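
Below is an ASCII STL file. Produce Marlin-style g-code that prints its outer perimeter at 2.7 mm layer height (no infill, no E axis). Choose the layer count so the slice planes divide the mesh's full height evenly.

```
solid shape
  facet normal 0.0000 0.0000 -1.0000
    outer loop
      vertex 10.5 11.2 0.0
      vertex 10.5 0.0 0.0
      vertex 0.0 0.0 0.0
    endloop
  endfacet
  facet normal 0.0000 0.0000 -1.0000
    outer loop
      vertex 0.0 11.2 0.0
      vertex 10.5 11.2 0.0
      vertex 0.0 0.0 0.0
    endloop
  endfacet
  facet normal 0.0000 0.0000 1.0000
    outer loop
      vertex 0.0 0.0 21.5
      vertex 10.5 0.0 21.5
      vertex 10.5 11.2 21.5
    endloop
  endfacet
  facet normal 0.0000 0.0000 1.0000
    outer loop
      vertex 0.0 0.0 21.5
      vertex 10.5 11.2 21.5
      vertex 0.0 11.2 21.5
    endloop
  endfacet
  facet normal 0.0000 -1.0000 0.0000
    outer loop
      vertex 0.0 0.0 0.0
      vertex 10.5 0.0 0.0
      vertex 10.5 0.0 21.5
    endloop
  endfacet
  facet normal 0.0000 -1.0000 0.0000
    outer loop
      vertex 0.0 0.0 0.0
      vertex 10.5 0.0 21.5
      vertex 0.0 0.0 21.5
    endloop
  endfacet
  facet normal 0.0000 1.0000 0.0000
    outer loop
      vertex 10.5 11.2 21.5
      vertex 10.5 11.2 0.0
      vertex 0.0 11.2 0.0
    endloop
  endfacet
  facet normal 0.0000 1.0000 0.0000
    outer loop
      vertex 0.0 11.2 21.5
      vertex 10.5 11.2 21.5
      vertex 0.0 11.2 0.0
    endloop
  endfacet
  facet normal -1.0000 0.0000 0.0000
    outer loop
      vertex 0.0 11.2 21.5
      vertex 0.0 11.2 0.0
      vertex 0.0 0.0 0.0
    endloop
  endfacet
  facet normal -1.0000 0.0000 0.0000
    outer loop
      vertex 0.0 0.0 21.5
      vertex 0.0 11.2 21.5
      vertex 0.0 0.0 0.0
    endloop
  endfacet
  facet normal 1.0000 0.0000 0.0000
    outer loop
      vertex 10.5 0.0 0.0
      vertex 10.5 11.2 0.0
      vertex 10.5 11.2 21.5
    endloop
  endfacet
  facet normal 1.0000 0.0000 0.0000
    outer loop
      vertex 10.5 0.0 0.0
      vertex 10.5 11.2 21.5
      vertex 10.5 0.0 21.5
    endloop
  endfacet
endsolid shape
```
; perimeter-only toolpath
G21 ; units = mm
G90 ; absolute positioning
G28 ; home
; layer 1
G0 Z2.7
G0 X0.0 Y0.0
G1 X10.5 Y0.0
G1 X10.5 Y11.2
G1 X0.0 Y11.2
G1 X0.0 Y0.0
; layer 2
G0 Z5.4
G0 X0.0 Y0.0
G1 X10.5 Y0.0
G1 X10.5 Y11.2
G1 X0.0 Y11.2
G1 X0.0 Y0.0
; layer 3
G0 Z8.1
G0 X0.0 Y0.0
G1 X10.5 Y0.0
G1 X10.5 Y11.2
G1 X0.0 Y11.2
G1 X0.0 Y0.0
; layer 4
G0 Z10.8
G0 X0.0 Y0.0
G1 X10.5 Y0.0
G1 X10.5 Y11.2
G1 X0.0 Y11.2
G1 X0.0 Y0.0
; layer 5
G0 Z13.4
G0 X0.0 Y0.0
G1 X10.5 Y0.0
G1 X10.5 Y11.2
G1 X0.0 Y11.2
G1 X0.0 Y0.0
; layer 6
G0 Z16.1
G0 X0.0 Y0.0
G1 X10.5 Y0.0
G1 X10.5 Y11.2
G1 X0.0 Y11.2
G1 X0.0 Y0.0
; layer 7
G0 Z18.8
G0 X0.0 Y0.0
G1 X10.5 Y0.0
G1 X10.5 Y11.2
G1 X0.0 Y11.2
G1 X0.0 Y0.0
; layer 8
G0 Z21.5
G0 X0.0 Y0.0
G1 X10.5 Y0.0
G1 X10.5 Y11.2
G1 X0.0 Y11.2
G1 X0.0 Y0.0
M2 ; end

The solid is a rectangular box, roughly 10.5 × 11.2 mm footprint and 21.5 mm tall. Slicing at Δz = 2.7 mm — 8 equal slices spanning the solid's height, so layer i sits at z = i·h/8 — gives 8 non-empty perimeters. Each is a 4-segment closed polygon; G0 lifts to the layer z and rapids to the start vertex, then G1 traces the edges.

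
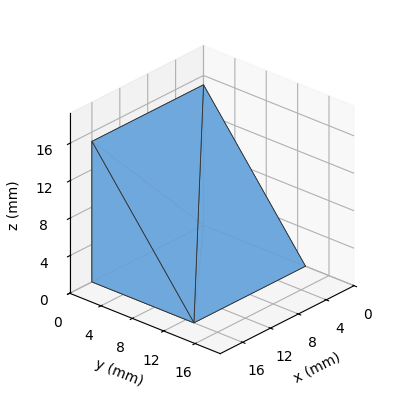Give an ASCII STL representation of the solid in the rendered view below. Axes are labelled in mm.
Reading the render: the shape is a wedge (ramp): 16 × 13 mm base, rising to 15 mm along the y=0 edge and sloping linearly to z=0 at y=13 (dimensions read to the nearest mm from the axis ticks). For the STL, each face is triangulated and given an outward normal.

solid part
  facet normal 0.0000 0.0000 -1.0000
    outer loop
      vertex 16.00 13.00 0.00
      vertex 16.00 0.00 0.00
      vertex 0.00 0.00 0.00
    endloop
  endfacet
  facet normal 0.0000 0.0000 -1.0000
    outer loop
      vertex 0.00 13.00 0.00
      vertex 16.00 13.00 0.00
      vertex 0.00 0.00 0.00
    endloop
  endfacet
  facet normal 0.0000 -1.0000 0.0000
    outer loop
      vertex 0.00 0.00 0.00
      vertex 16.00 0.00 0.00
      vertex 16.00 0.00 15.00
    endloop
  endfacet
  facet normal 0.0000 -1.0000 0.0000
    outer loop
      vertex 0.00 0.00 0.00
      vertex 16.00 0.00 15.00
      vertex 0.00 0.00 15.00
    endloop
  endfacet
  facet normal 0.0000 0.7557 0.6549
    outer loop
      vertex 0.00 0.00 15.00
      vertex 16.00 0.00 15.00
      vertex 16.00 13.00 0.00
    endloop
  endfacet
  facet normal 0.0000 0.7557 0.6549
    outer loop
      vertex 0.00 0.00 15.00
      vertex 16.00 13.00 0.00
      vertex 0.00 13.00 0.00
    endloop
  endfacet
  facet normal -1.0000 0.0000 0.0000
    outer loop
      vertex 0.00 0.00 15.00
      vertex 0.00 13.00 0.00
      vertex 0.00 0.00 0.00
    endloop
  endfacet
  facet normal 1.0000 0.0000 0.0000
    outer loop
      vertex 16.00 0.00 0.00
      vertex 16.00 13.00 0.00
      vertex 16.00 0.00 15.00
    endloop
  endfacet
endsolid part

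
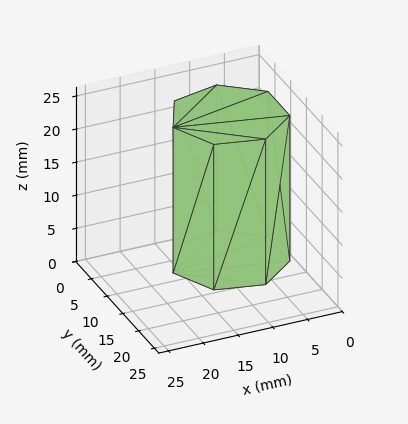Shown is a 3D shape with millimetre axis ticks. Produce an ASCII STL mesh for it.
Reading the render: the shape is a regular 7-sided prism (a cylinder approximated with 7 flat sides), circumscribed radius ≈ 8 mm, height ≈ 22 mm (dimensions read to the nearest mm from the axis ticks). For the STL, each face is triangulated and given an outward normal.

solid part
  facet normal 0.0000 0.0000 -1.0000
    outer loop
      vertex 6.220 15.799 0.000
      vertex 12.988 14.255 0.000
      vertex 16.000 8.000 0.000
    endloop
  endfacet
  facet normal 0.0000 0.0000 -1.0000
    outer loop
      vertex 0.792 11.471 0.000
      vertex 6.220 15.799 0.000
      vertex 16.000 8.000 0.000
    endloop
  endfacet
  facet normal 0.0000 0.0000 -1.0000
    outer loop
      vertex 0.792 4.529 0.000
      vertex 0.792 11.471 0.000
      vertex 16.000 8.000 0.000
    endloop
  endfacet
  facet normal 0.0000 0.0000 -1.0000
    outer loop
      vertex 6.220 0.201 0.000
      vertex 0.792 4.529 0.000
      vertex 16.000 8.000 0.000
    endloop
  endfacet
  facet normal 0.0000 0.0000 -1.0000
    outer loop
      vertex 12.988 1.745 0.000
      vertex 6.220 0.201 0.000
      vertex 16.000 8.000 0.000
    endloop
  endfacet
  facet normal 0.0000 0.0000 1.0000
    outer loop
      vertex 16.000 8.000 22.000
      vertex 12.988 14.255 22.000
      vertex 6.220 15.799 22.000
    endloop
  endfacet
  facet normal 0.0000 0.0000 1.0000
    outer loop
      vertex 16.000 8.000 22.000
      vertex 6.220 15.799 22.000
      vertex 0.792 11.471 22.000
    endloop
  endfacet
  facet normal 0.0000 0.0000 1.0000
    outer loop
      vertex 16.000 8.000 22.000
      vertex 0.792 11.471 22.000
      vertex 0.792 4.529 22.000
    endloop
  endfacet
  facet normal 0.0000 0.0000 1.0000
    outer loop
      vertex 16.000 8.000 22.000
      vertex 0.792 4.529 22.000
      vertex 6.220 0.201 22.000
    endloop
  endfacet
  facet normal 0.0000 0.0000 1.0000
    outer loop
      vertex 16.000 8.000 22.000
      vertex 6.220 0.201 22.000
      vertex 12.988 1.745 22.000
    endloop
  endfacet
  facet normal 0.9010 0.4339 0.0000
    outer loop
      vertex 16.000 8.000 0.000
      vertex 12.988 14.255 0.000
      vertex 12.988 14.255 22.000
    endloop
  endfacet
  facet normal 0.9010 0.4339 0.0000
    outer loop
      vertex 16.000 8.000 0.000
      vertex 12.988 14.255 22.000
      vertex 16.000 8.000 22.000
    endloop
  endfacet
  facet normal 0.2224 0.9750 0.0000
    outer loop
      vertex 12.988 14.255 0.000
      vertex 6.220 15.799 0.000
      vertex 6.220 15.799 22.000
    endloop
  endfacet
  facet normal 0.2224 0.9750 0.0000
    outer loop
      vertex 12.988 14.255 0.000
      vertex 6.220 15.799 22.000
      vertex 12.988 14.255 22.000
    endloop
  endfacet
  facet normal -0.6234 0.7819 0.0000
    outer loop
      vertex 6.220 15.799 0.000
      vertex 0.792 11.471 0.000
      vertex 0.792 11.471 22.000
    endloop
  endfacet
  facet normal -0.6234 0.7819 0.0000
    outer loop
      vertex 6.220 15.799 0.000
      vertex 0.792 11.471 22.000
      vertex 6.220 15.799 22.000
    endloop
  endfacet
  facet normal -1.0000 0.0000 0.0000
    outer loop
      vertex 0.792 11.471 0.000
      vertex 0.792 4.529 0.000
      vertex 0.792 4.529 22.000
    endloop
  endfacet
  facet normal -1.0000 0.0000 0.0000
    outer loop
      vertex 0.792 11.471 0.000
      vertex 0.792 4.529 22.000
      vertex 0.792 11.471 22.000
    endloop
  endfacet
  facet normal -0.6234 -0.7819 0.0000
    outer loop
      vertex 0.792 4.529 0.000
      vertex 6.220 0.201 0.000
      vertex 6.220 0.201 22.000
    endloop
  endfacet
  facet normal -0.6234 -0.7819 0.0000
    outer loop
      vertex 0.792 4.529 0.000
      vertex 6.220 0.201 22.000
      vertex 0.792 4.529 22.000
    endloop
  endfacet
  facet normal 0.2224 -0.9750 0.0000
    outer loop
      vertex 6.220 0.201 0.000
      vertex 12.988 1.745 0.000
      vertex 12.988 1.745 22.000
    endloop
  endfacet
  facet normal 0.2224 -0.9750 0.0000
    outer loop
      vertex 6.220 0.201 0.000
      vertex 12.988 1.745 22.000
      vertex 6.220 0.201 22.000
    endloop
  endfacet
  facet normal 0.9010 -0.4339 0.0000
    outer loop
      vertex 12.988 1.745 0.000
      vertex 16.000 8.000 0.000
      vertex 16.000 8.000 22.000
    endloop
  endfacet
  facet normal 0.9010 -0.4339 0.0000
    outer loop
      vertex 12.988 1.745 0.000
      vertex 16.000 8.000 22.000
      vertex 12.988 1.745 22.000
    endloop
  endfacet
endsolid part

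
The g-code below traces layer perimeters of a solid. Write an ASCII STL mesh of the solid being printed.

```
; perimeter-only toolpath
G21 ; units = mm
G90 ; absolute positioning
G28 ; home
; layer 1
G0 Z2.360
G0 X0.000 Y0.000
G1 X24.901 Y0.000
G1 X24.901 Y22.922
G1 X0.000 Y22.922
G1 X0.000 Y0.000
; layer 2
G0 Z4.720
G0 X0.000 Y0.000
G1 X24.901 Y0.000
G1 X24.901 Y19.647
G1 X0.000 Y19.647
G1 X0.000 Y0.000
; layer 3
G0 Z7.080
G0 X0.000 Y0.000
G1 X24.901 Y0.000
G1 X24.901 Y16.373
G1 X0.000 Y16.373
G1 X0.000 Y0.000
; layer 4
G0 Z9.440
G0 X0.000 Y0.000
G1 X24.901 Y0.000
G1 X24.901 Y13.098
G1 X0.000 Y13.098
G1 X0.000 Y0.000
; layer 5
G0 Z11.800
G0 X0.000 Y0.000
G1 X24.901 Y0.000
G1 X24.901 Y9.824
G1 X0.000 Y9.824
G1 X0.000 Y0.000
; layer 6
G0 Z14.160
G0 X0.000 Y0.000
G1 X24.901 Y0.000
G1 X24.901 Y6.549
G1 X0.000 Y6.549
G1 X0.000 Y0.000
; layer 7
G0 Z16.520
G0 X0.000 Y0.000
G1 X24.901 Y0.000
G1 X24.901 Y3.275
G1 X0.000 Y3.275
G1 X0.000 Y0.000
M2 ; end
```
solid part
  facet normal 0.0000 0.0000 -1.0000
    outer loop
      vertex 24.901 26.196 0.000
      vertex 24.901 0.000 0.000
      vertex 0.000 0.000 0.000
    endloop
  endfacet
  facet normal 0.0000 0.0000 -1.0000
    outer loop
      vertex 0.000 26.196 0.000
      vertex 24.901 26.196 0.000
      vertex 0.000 0.000 0.000
    endloop
  endfacet
  facet normal 0.0000 -1.0000 0.0000
    outer loop
      vertex 0.000 0.000 0.000
      vertex 24.901 0.000 0.000
      vertex 24.901 0.000 18.880
    endloop
  endfacet
  facet normal 0.0000 -1.0000 0.0000
    outer loop
      vertex 0.000 0.000 0.000
      vertex 24.901 0.000 18.880
      vertex 0.000 0.000 18.880
    endloop
  endfacet
  facet normal 0.0000 0.5847 0.8113
    outer loop
      vertex 0.000 0.000 18.880
      vertex 24.901 0.000 18.880
      vertex 24.901 26.196 0.000
    endloop
  endfacet
  facet normal 0.0000 0.5847 0.8113
    outer loop
      vertex 0.000 0.000 18.880
      vertex 24.901 26.196 0.000
      vertex 0.000 26.196 0.000
    endloop
  endfacet
  facet normal -1.0000 0.0000 0.0000
    outer loop
      vertex 0.000 0.000 18.880
      vertex 0.000 26.196 0.000
      vertex 0.000 0.000 0.000
    endloop
  endfacet
  facet normal 1.0000 0.0000 0.0000
    outer loop
      vertex 24.901 0.000 0.000
      vertex 24.901 26.196 0.000
      vertex 24.901 0.000 18.880
    endloop
  endfacet
endsolid part

The G0 Z moves step by Δz≈2.360 mm. The G1 loops shrink linearly with z, so the solid tapers from its base footprint up to z≈18.9. Closing with a flat bottom cap and the tapered top and triangulating gives 8 facets — a wedge (ramp): 24.9 × 26.2 mm base, rising to 18.9 mm along the y=0 edge and sloping linearly to z=0 at y=26.2.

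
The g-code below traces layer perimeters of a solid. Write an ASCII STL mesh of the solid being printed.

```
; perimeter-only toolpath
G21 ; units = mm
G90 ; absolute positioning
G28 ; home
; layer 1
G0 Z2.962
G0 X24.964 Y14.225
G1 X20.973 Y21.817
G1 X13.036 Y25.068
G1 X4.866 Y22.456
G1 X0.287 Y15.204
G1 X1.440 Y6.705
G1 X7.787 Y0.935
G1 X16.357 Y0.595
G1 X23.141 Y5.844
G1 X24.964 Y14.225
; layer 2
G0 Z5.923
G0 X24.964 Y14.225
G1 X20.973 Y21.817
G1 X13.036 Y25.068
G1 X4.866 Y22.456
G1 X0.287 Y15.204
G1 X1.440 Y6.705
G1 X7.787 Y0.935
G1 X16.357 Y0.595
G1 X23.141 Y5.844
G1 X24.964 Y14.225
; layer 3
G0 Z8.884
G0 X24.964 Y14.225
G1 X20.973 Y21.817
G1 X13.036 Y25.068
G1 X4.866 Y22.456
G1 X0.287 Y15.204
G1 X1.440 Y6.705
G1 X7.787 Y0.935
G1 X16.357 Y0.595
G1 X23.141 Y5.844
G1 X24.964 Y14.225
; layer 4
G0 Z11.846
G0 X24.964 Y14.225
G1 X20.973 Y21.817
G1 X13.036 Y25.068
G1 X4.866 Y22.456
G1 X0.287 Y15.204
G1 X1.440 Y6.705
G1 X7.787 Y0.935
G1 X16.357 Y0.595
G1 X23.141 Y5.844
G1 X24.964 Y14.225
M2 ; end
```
solid part
  facet normal 0.0000 0.0000 -1.0000
    outer loop
      vertex 13.036 25.068 0.000
      vertex 20.973 21.817 0.000
      vertex 24.964 14.225 0.000
    endloop
  endfacet
  facet normal 0.0000 0.0000 -1.0000
    outer loop
      vertex 4.866 22.456 0.000
      vertex 13.036 25.068 0.000
      vertex 24.964 14.225 0.000
    endloop
  endfacet
  facet normal 0.0000 0.0000 -1.0000
    outer loop
      vertex 0.287 15.204 0.000
      vertex 4.866 22.456 0.000
      vertex 24.964 14.225 0.000
    endloop
  endfacet
  facet normal 0.0000 0.0000 -1.0000
    outer loop
      vertex 1.440 6.705 0.000
      vertex 0.287 15.204 0.000
      vertex 24.964 14.225 0.000
    endloop
  endfacet
  facet normal 0.0000 0.0000 -1.0000
    outer loop
      vertex 7.787 0.935 0.000
      vertex 1.440 6.705 0.000
      vertex 24.964 14.225 0.000
    endloop
  endfacet
  facet normal 0.0000 0.0000 -1.0000
    outer loop
      vertex 16.357 0.595 0.000
      vertex 7.787 0.935 0.000
      vertex 24.964 14.225 0.000
    endloop
  endfacet
  facet normal 0.0000 0.0000 -1.0000
    outer loop
      vertex 23.141 5.844 0.000
      vertex 16.357 0.595 0.000
      vertex 24.964 14.225 0.000
    endloop
  endfacet
  facet normal 0.0000 0.0000 1.0000
    outer loop
      vertex 24.964 14.225 11.846
      vertex 20.973 21.817 11.846
      vertex 13.036 25.068 11.846
    endloop
  endfacet
  facet normal 0.0000 0.0000 1.0000
    outer loop
      vertex 24.964 14.225 11.846
      vertex 13.036 25.068 11.846
      vertex 4.866 22.456 11.846
    endloop
  endfacet
  facet normal 0.0000 0.0000 1.0000
    outer loop
      vertex 24.964 14.225 11.846
      vertex 4.866 22.456 11.846
      vertex 0.287 15.204 11.846
    endloop
  endfacet
  facet normal 0.0000 0.0000 1.0000
    outer loop
      vertex 24.964 14.225 11.846
      vertex 0.287 15.204 11.846
      vertex 1.440 6.705 11.846
    endloop
  endfacet
  facet normal 0.0000 0.0000 1.0000
    outer loop
      vertex 24.964 14.225 11.846
      vertex 1.440 6.705 11.846
      vertex 7.787 0.935 11.846
    endloop
  endfacet
  facet normal 0.0000 0.0000 1.0000
    outer loop
      vertex 24.964 14.225 11.846
      vertex 7.787 0.935 11.846
      vertex 16.357 0.595 11.846
    endloop
  endfacet
  facet normal 0.0000 0.0000 1.0000
    outer loop
      vertex 24.964 14.225 11.846
      vertex 16.357 0.595 11.846
      vertex 23.141 5.844 11.846
    endloop
  endfacet
  facet normal 0.8851 0.4653 0.0000
    outer loop
      vertex 24.964 14.225 0.000
      vertex 20.973 21.817 0.000
      vertex 20.973 21.817 11.846
    endloop
  endfacet
  facet normal 0.8851 0.4653 0.0000
    outer loop
      vertex 24.964 14.225 0.000
      vertex 20.973 21.817 11.846
      vertex 24.964 14.225 11.846
    endloop
  endfacet
  facet normal 0.3790 0.9254 0.0000
    outer loop
      vertex 20.973 21.817 0.000
      vertex 13.036 25.068 0.000
      vertex 13.036 25.068 11.846
    endloop
  endfacet
  facet normal 0.3790 0.9254 0.0000
    outer loop
      vertex 20.973 21.817 0.000
      vertex 13.036 25.068 11.846
      vertex 20.973 21.817 11.846
    endloop
  endfacet
  facet normal -0.3045 0.9525 0.0000
    outer loop
      vertex 13.036 25.068 0.000
      vertex 4.866 22.456 0.000
      vertex 4.866 22.456 11.846
    endloop
  endfacet
  facet normal -0.3045 0.9525 0.0000
    outer loop
      vertex 13.036 25.068 0.000
      vertex 4.866 22.456 11.846
      vertex 13.036 25.068 11.846
    endloop
  endfacet
  facet normal -0.8456 0.5339 0.0000
    outer loop
      vertex 4.866 22.456 0.000
      vertex 0.287 15.204 0.000
      vertex 0.287 15.204 11.846
    endloop
  endfacet
  facet normal -0.8456 0.5339 0.0000
    outer loop
      vertex 4.866 22.456 0.000
      vertex 0.287 15.204 11.846
      vertex 4.866 22.456 11.846
    endloop
  endfacet
  facet normal -0.9909 -0.1344 0.0000
    outer loop
      vertex 0.287 15.204 0.000
      vertex 1.440 6.705 0.000
      vertex 1.440 6.705 11.846
    endloop
  endfacet
  facet normal -0.9909 -0.1344 0.0000
    outer loop
      vertex 0.287 15.204 0.000
      vertex 1.440 6.705 11.846
      vertex 0.287 15.204 11.846
    endloop
  endfacet
  facet normal -0.6727 -0.7399 0.0000
    outer loop
      vertex 1.440 6.705 0.000
      vertex 7.787 0.935 0.000
      vertex 7.787 0.935 11.846
    endloop
  endfacet
  facet normal -0.6727 -0.7399 0.0000
    outer loop
      vertex 1.440 6.705 0.000
      vertex 7.787 0.935 11.846
      vertex 1.440 6.705 11.846
    endloop
  endfacet
  facet normal -0.0396 -0.9992 0.0000
    outer loop
      vertex 7.787 0.935 0.000
      vertex 16.357 0.595 0.000
      vertex 16.357 0.595 11.846
    endloop
  endfacet
  facet normal -0.0396 -0.9992 0.0000
    outer loop
      vertex 7.787 0.935 0.000
      vertex 16.357 0.595 11.846
      vertex 7.787 0.935 11.846
    endloop
  endfacet
  facet normal 0.6119 -0.7909 0.0000
    outer loop
      vertex 16.357 0.595 0.000
      vertex 23.141 5.844 0.000
      vertex 23.141 5.844 11.846
    endloop
  endfacet
  facet normal 0.6119 -0.7909 0.0000
    outer loop
      vertex 16.357 0.595 0.000
      vertex 23.141 5.844 11.846
      vertex 16.357 0.595 11.846
    endloop
  endfacet
  facet normal 0.9772 -0.2125 0.0000
    outer loop
      vertex 23.141 5.844 0.000
      vertex 24.964 14.225 0.000
      vertex 24.964 14.225 11.846
    endloop
  endfacet
  facet normal 0.9772 -0.2125 0.0000
    outer loop
      vertex 23.141 5.844 0.000
      vertex 24.964 14.225 11.846
      vertex 23.141 5.844 11.846
    endloop
  endfacet
endsolid part

The G0 Z moves step by Δz≈2.962 mm. Every layer's G1 loop is the same polygon, so the solid is a straight extrusion of it from z=0 to z≈11.8. Closing with flat bottom and top caps and triangulating gives 32 facets — a regular 9-sided prism (a cylinder approximated with 9 flat sides), circumscribed radius ≈ 12.5 mm, height ≈ 11.8 mm.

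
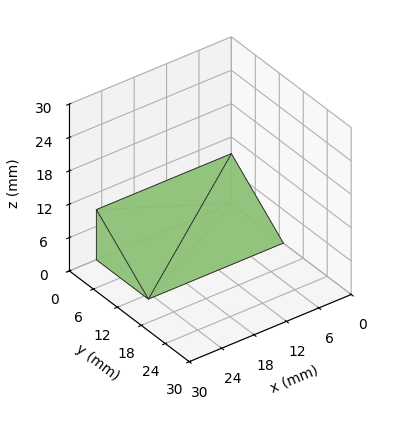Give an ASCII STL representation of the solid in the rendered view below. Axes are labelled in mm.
Reading the render: the shape is a wedge (ramp): 25 × 13 mm base, rising to 9 mm along the y=0 edge and sloping linearly to z=0 at y=13 (dimensions read to the nearest mm from the axis ticks). For the STL, each face is triangulated and given an outward normal.

solid part
  facet normal 0.0000 0.0000 -1.0000
    outer loop
      vertex 25.00 13.00 0.00
      vertex 25.00 0.00 0.00
      vertex 0.00 0.00 0.00
    endloop
  endfacet
  facet normal 0.0000 0.0000 -1.0000
    outer loop
      vertex 0.00 13.00 0.00
      vertex 25.00 13.00 0.00
      vertex 0.00 0.00 0.00
    endloop
  endfacet
  facet normal 0.0000 -1.0000 0.0000
    outer loop
      vertex 0.00 0.00 0.00
      vertex 25.00 0.00 0.00
      vertex 25.00 0.00 9.00
    endloop
  endfacet
  facet normal 0.0000 -1.0000 0.0000
    outer loop
      vertex 0.00 0.00 0.00
      vertex 25.00 0.00 9.00
      vertex 0.00 0.00 9.00
    endloop
  endfacet
  facet normal 0.0000 0.5692 0.8222
    outer loop
      vertex 0.00 0.00 9.00
      vertex 25.00 0.00 9.00
      vertex 25.00 13.00 0.00
    endloop
  endfacet
  facet normal 0.0000 0.5692 0.8222
    outer loop
      vertex 0.00 0.00 9.00
      vertex 25.00 13.00 0.00
      vertex 0.00 13.00 0.00
    endloop
  endfacet
  facet normal -1.0000 0.0000 0.0000
    outer loop
      vertex 0.00 0.00 9.00
      vertex 0.00 13.00 0.00
      vertex 0.00 0.00 0.00
    endloop
  endfacet
  facet normal 1.0000 0.0000 0.0000
    outer loop
      vertex 25.00 0.00 0.00
      vertex 25.00 13.00 0.00
      vertex 25.00 0.00 9.00
    endloop
  endfacet
endsolid part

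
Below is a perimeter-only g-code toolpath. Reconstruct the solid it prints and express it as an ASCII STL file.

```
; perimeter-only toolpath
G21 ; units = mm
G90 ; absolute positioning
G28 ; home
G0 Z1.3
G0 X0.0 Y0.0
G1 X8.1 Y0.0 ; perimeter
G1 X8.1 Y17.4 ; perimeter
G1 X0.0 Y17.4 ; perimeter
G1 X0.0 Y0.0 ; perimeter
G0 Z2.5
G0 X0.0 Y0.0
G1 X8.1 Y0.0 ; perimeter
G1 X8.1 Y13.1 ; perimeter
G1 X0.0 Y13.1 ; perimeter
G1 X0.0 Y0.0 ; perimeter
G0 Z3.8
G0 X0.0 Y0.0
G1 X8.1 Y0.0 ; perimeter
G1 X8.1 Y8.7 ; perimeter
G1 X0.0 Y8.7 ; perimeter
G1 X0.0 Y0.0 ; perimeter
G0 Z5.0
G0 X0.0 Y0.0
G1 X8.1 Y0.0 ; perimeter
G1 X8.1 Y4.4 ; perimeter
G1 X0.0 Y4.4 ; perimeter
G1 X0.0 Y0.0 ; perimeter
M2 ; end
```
solid part
  facet normal 0.0000 0.0000 -1.0000
    outer loop
      vertex 8.1 21.8 0.0
      vertex 8.1 0.0 0.0
      vertex 0.0 0.0 0.0
    endloop
  endfacet
  facet normal 0.0000 0.0000 -1.0000
    outer loop
      vertex 0.0 21.8 0.0
      vertex 8.1 21.8 0.0
      vertex 0.0 0.0 0.0
    endloop
  endfacet
  facet normal 0.0000 -1.0000 0.0000
    outer loop
      vertex 0.0 0.0 0.0
      vertex 8.1 0.0 0.0
      vertex 8.1 0.0 6.3
    endloop
  endfacet
  facet normal 0.0000 -1.0000 0.0000
    outer loop
      vertex 0.0 0.0 0.0
      vertex 8.1 0.0 6.3
      vertex 0.0 0.0 6.3
    endloop
  endfacet
  facet normal 0.0000 0.2776 0.9607
    outer loop
      vertex 0.0 0.0 6.3
      vertex 8.1 0.0 6.3
      vertex 8.1 21.8 0.0
    endloop
  endfacet
  facet normal 0.0000 0.2776 0.9607
    outer loop
      vertex 0.0 0.0 6.3
      vertex 8.1 21.8 0.0
      vertex 0.0 21.8 0.0
    endloop
  endfacet
  facet normal -1.0000 0.0000 0.0000
    outer loop
      vertex 0.0 0.0 6.3
      vertex 0.0 21.8 0.0
      vertex 0.0 0.0 0.0
    endloop
  endfacet
  facet normal 1.0000 0.0000 0.0000
    outer loop
      vertex 8.1 0.0 0.0
      vertex 8.1 21.8 0.0
      vertex 8.1 0.0 6.3
    endloop
  endfacet
endsolid part

The G0 Z moves step by Δz≈1.3 mm. The G1 loops shrink linearly with z, so the solid tapers from its base footprint up to z≈6.3. Closing with a flat bottom cap and the tapered top and triangulating gives 8 facets — a wedge (ramp): 8.1 × 21.8 mm base, rising to 6.3 mm along the y=0 edge and sloping linearly to z=0 at y=21.8.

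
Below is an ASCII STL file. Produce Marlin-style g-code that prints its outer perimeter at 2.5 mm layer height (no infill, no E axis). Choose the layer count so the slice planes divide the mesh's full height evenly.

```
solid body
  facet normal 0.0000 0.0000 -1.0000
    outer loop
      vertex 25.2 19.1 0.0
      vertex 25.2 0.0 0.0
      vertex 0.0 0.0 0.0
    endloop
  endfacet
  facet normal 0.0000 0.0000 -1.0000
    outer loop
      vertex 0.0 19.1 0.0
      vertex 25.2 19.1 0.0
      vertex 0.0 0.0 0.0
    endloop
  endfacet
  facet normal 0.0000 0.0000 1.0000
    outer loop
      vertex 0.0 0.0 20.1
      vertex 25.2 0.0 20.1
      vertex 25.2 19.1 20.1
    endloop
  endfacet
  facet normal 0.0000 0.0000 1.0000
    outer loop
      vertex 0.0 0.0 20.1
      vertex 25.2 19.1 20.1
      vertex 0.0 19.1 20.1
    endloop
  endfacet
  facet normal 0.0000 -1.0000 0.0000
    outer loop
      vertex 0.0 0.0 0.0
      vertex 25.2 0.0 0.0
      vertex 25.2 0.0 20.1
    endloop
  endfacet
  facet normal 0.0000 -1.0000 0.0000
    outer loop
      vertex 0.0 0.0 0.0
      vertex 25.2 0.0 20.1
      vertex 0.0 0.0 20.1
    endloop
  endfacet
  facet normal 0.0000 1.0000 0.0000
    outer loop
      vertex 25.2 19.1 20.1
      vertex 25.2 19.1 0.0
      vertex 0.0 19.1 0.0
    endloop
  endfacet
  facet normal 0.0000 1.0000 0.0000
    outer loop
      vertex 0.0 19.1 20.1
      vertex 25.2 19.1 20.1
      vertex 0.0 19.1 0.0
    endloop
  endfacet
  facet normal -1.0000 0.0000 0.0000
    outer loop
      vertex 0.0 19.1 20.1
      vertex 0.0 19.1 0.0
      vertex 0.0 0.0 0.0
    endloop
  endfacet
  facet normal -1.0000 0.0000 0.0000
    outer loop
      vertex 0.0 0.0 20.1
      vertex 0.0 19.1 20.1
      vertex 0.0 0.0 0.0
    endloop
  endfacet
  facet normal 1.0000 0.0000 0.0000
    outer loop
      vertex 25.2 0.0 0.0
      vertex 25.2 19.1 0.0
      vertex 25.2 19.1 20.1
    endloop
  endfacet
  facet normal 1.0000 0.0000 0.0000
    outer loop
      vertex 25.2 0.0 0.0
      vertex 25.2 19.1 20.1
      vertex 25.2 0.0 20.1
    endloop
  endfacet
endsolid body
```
; perimeter-only toolpath
G21 ; units = mm
G90 ; absolute positioning
G28 ; home
; layer 1
G0 Z2.5
G0 X0.0 Y0.0
G1 X25.2 Y0.0
G1 X25.2 Y19.1
G1 X0.0 Y19.1
G1 X0.0 Y0.0
; layer 2
G0 Z5.0
G0 X0.0 Y0.0
G1 X25.2 Y0.0
G1 X25.2 Y19.1
G1 X0.0 Y19.1
G1 X0.0 Y0.0
; layer 3
G0 Z7.5
G0 X0.0 Y0.0
G1 X25.2 Y0.0
G1 X25.2 Y19.1
G1 X0.0 Y19.1
G1 X0.0 Y0.0
; layer 4
G0 Z10.1
G0 X0.0 Y0.0
G1 X25.2 Y0.0
G1 X25.2 Y19.1
G1 X0.0 Y19.1
G1 X0.0 Y0.0
; layer 5
G0 Z12.6
G0 X0.0 Y0.0
G1 X25.2 Y0.0
G1 X25.2 Y19.1
G1 X0.0 Y19.1
G1 X0.0 Y0.0
; layer 6
G0 Z15.1
G0 X0.0 Y0.0
G1 X25.2 Y0.0
G1 X25.2 Y19.1
G1 X0.0 Y19.1
G1 X0.0 Y0.0
; layer 7
G0 Z17.6
G0 X0.0 Y0.0
G1 X25.2 Y0.0
G1 X25.2 Y19.1
G1 X0.0 Y19.1
G1 X0.0 Y0.0
; layer 8
G0 Z20.1
G0 X0.0 Y0.0
G1 X25.2 Y0.0
G1 X25.2 Y19.1
G1 X0.0 Y19.1
G1 X0.0 Y0.0
M2 ; end

The solid is a rectangular box, roughly 25.2 × 19.1 mm footprint and 20.1 mm tall. Slicing at Δz = 2.5 mm — 8 equal slices spanning the solid's height, so layer i sits at z = i·h/8 — gives 8 non-empty perimeters. Each is a 4-segment closed polygon; G0 lifts to the layer z and rapids to the start vertex, then G1 traces the edges.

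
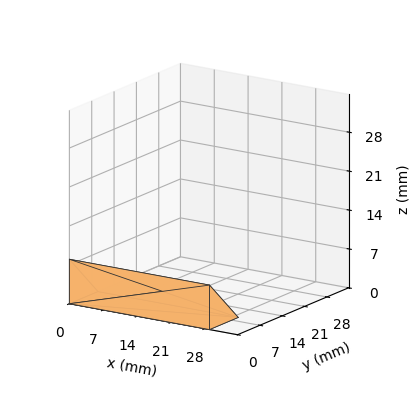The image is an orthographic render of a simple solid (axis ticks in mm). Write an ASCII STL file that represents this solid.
Reading the render: the shape is a wedge (ramp): 29 × 9 mm base, rising to 8 mm along the y=0 edge and sloping linearly to z=0 at y=9 (dimensions read to the nearest mm from the axis ticks). For the STL, each face is triangulated and given an outward normal.

solid part
  facet normal 0.0000 0.0000 -1.0000
    outer loop
      vertex 29.0 9.0 0.0
      vertex 29.0 0.0 0.0
      vertex 0.0 0.0 0.0
    endloop
  endfacet
  facet normal 0.0000 0.0000 -1.0000
    outer loop
      vertex 0.0 9.0 0.0
      vertex 29.0 9.0 0.0
      vertex 0.0 0.0 0.0
    endloop
  endfacet
  facet normal 0.0000 -1.0000 0.0000
    outer loop
      vertex 0.0 0.0 0.0
      vertex 29.0 0.0 0.0
      vertex 29.0 0.0 8.0
    endloop
  endfacet
  facet normal 0.0000 -1.0000 0.0000
    outer loop
      vertex 0.0 0.0 0.0
      vertex 29.0 0.0 8.0
      vertex 0.0 0.0 8.0
    endloop
  endfacet
  facet normal 0.0000 0.6644 0.7474
    outer loop
      vertex 0.0 0.0 8.0
      vertex 29.0 0.0 8.0
      vertex 29.0 9.0 0.0
    endloop
  endfacet
  facet normal 0.0000 0.6644 0.7474
    outer loop
      vertex 0.0 0.0 8.0
      vertex 29.0 9.0 0.0
      vertex 0.0 9.0 0.0
    endloop
  endfacet
  facet normal -1.0000 0.0000 0.0000
    outer loop
      vertex 0.0 0.0 8.0
      vertex 0.0 9.0 0.0
      vertex 0.0 0.0 0.0
    endloop
  endfacet
  facet normal 1.0000 0.0000 0.0000
    outer loop
      vertex 29.0 0.0 0.0
      vertex 29.0 9.0 0.0
      vertex 29.0 0.0 8.0
    endloop
  endfacet
endsolid part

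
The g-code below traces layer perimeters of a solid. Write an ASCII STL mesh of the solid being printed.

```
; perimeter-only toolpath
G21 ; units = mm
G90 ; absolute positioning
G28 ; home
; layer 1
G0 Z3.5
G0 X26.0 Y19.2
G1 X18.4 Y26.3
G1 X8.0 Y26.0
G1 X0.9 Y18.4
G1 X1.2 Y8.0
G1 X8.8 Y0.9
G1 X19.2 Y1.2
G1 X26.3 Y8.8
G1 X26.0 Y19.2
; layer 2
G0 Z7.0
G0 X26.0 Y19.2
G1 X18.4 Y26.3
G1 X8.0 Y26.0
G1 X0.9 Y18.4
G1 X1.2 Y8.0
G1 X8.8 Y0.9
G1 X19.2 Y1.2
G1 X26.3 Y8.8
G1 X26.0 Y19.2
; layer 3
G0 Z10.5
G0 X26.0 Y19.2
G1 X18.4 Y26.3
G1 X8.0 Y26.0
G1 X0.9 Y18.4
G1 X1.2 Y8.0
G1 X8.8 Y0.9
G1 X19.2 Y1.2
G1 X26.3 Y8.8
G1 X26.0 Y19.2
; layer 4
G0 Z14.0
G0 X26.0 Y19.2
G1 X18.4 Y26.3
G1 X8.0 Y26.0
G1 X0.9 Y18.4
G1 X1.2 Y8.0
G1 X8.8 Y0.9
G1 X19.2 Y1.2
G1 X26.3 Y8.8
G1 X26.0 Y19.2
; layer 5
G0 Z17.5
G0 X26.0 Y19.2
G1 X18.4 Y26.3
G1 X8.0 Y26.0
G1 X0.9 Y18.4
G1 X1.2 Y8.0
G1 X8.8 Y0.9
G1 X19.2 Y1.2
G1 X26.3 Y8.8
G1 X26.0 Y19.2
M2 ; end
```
solid part
  facet normal 0.0000 0.0000 -1.0000
    outer loop
      vertex 8.0 26.0 0.0
      vertex 18.4 26.3 0.0
      vertex 26.0 19.2 0.0
    endloop
  endfacet
  facet normal 0.0000 0.0000 -1.0000
    outer loop
      vertex 0.9 18.4 0.0
      vertex 8.0 26.0 0.0
      vertex 26.0 19.2 0.0
    endloop
  endfacet
  facet normal 0.0000 0.0000 -1.0000
    outer loop
      vertex 1.2 8.0 0.0
      vertex 0.9 18.4 0.0
      vertex 26.0 19.2 0.0
    endloop
  endfacet
  facet normal 0.0000 0.0000 -1.0000
    outer loop
      vertex 8.8 0.9 0.0
      vertex 1.2 8.0 0.0
      vertex 26.0 19.2 0.0
    endloop
  endfacet
  facet normal 0.0000 0.0000 -1.0000
    outer loop
      vertex 19.2 1.2 0.0
      vertex 8.8 0.9 0.0
      vertex 26.0 19.2 0.0
    endloop
  endfacet
  facet normal 0.0000 0.0000 -1.0000
    outer loop
      vertex 26.3 8.8 0.0
      vertex 19.2 1.2 0.0
      vertex 26.0 19.2 0.0
    endloop
  endfacet
  facet normal 0.0000 0.0000 1.0000
    outer loop
      vertex 26.0 19.2 17.5
      vertex 18.4 26.3 17.5
      vertex 8.0 26.0 17.5
    endloop
  endfacet
  facet normal 0.0000 0.0000 1.0000
    outer loop
      vertex 26.0 19.2 17.5
      vertex 8.0 26.0 17.5
      vertex 0.9 18.4 17.5
    endloop
  endfacet
  facet normal 0.0000 0.0000 1.0000
    outer loop
      vertex 26.0 19.2 17.5
      vertex 0.9 18.4 17.5
      vertex 1.2 8.0 17.5
    endloop
  endfacet
  facet normal 0.0000 0.0000 1.0000
    outer loop
      vertex 26.0 19.2 17.5
      vertex 1.2 8.0 17.5
      vertex 8.8 0.9 17.5
    endloop
  endfacet
  facet normal 0.0000 0.0000 1.0000
    outer loop
      vertex 26.0 19.2 17.5
      vertex 8.8 0.9 17.5
      vertex 19.2 1.2 17.5
    endloop
  endfacet
  facet normal 0.0000 0.0000 1.0000
    outer loop
      vertex 26.0 19.2 17.5
      vertex 19.2 1.2 17.5
      vertex 26.3 8.8 17.5
    endloop
  endfacet
  facet normal 0.6827 0.7307 0.0000
    outer loop
      vertex 26.0 19.2 0.0
      vertex 18.4 26.3 0.0
      vertex 18.4 26.3 17.5
    endloop
  endfacet
  facet normal 0.6827 0.7307 0.0000
    outer loop
      vertex 26.0 19.2 0.0
      vertex 18.4 26.3 17.5
      vertex 26.0 19.2 17.5
    endloop
  endfacet
  facet normal -0.0288 0.9996 0.0000
    outer loop
      vertex 18.4 26.3 0.0
      vertex 8.0 26.0 0.0
      vertex 8.0 26.0 17.5
    endloop
  endfacet
  facet normal -0.0288 0.9996 0.0000
    outer loop
      vertex 18.4 26.3 0.0
      vertex 8.0 26.0 17.5
      vertex 18.4 26.3 17.5
    endloop
  endfacet
  facet normal -0.7307 0.6827 0.0000
    outer loop
      vertex 8.0 26.0 0.0
      vertex 0.9 18.4 0.0
      vertex 0.9 18.4 17.5
    endloop
  endfacet
  facet normal -0.7307 0.6827 0.0000
    outer loop
      vertex 8.0 26.0 0.0
      vertex 0.9 18.4 17.5
      vertex 8.0 26.0 17.5
    endloop
  endfacet
  facet normal -0.9996 -0.0288 0.0000
    outer loop
      vertex 0.9 18.4 0.0
      vertex 1.2 8.0 0.0
      vertex 1.2 8.0 17.5
    endloop
  endfacet
  facet normal -0.9996 -0.0288 0.0000
    outer loop
      vertex 0.9 18.4 0.0
      vertex 1.2 8.0 17.5
      vertex 0.9 18.4 17.5
    endloop
  endfacet
  facet normal -0.6827 -0.7307 0.0000
    outer loop
      vertex 1.2 8.0 0.0
      vertex 8.8 0.9 0.0
      vertex 8.8 0.9 17.5
    endloop
  endfacet
  facet normal -0.6827 -0.7307 0.0000
    outer loop
      vertex 1.2 8.0 0.0
      vertex 8.8 0.9 17.5
      vertex 1.2 8.0 17.5
    endloop
  endfacet
  facet normal 0.0288 -0.9996 0.0000
    outer loop
      vertex 8.8 0.9 0.0
      vertex 19.2 1.2 0.0
      vertex 19.2 1.2 17.5
    endloop
  endfacet
  facet normal 0.0288 -0.9996 0.0000
    outer loop
      vertex 8.8 0.9 0.0
      vertex 19.2 1.2 17.5
      vertex 8.8 0.9 17.5
    endloop
  endfacet
  facet normal 0.7307 -0.6827 0.0000
    outer loop
      vertex 19.2 1.2 0.0
      vertex 26.3 8.8 0.0
      vertex 26.3 8.8 17.5
    endloop
  endfacet
  facet normal 0.7307 -0.6827 0.0000
    outer loop
      vertex 19.2 1.2 0.0
      vertex 26.3 8.8 17.5
      vertex 19.2 1.2 17.5
    endloop
  endfacet
  facet normal 0.9996 0.0288 0.0000
    outer loop
      vertex 26.3 8.8 0.0
      vertex 26.0 19.2 0.0
      vertex 26.0 19.2 17.5
    endloop
  endfacet
  facet normal 0.9996 0.0288 0.0000
    outer loop
      vertex 26.3 8.8 0.0
      vertex 26.0 19.2 17.5
      vertex 26.3 8.8 17.5
    endloop
  endfacet
endsolid part

The G0 Z moves step by Δz≈3.5 mm. Every layer's G1 loop is the same polygon, so the solid is a straight extrusion of it from z=0 to z≈17.5. Closing with flat bottom and top caps and triangulating gives 28 facets — a regular 8-sided prism (a cylinder approximated with 8 flat sides), circumscribed radius ≈ 13.6 mm, height ≈ 17.5 mm.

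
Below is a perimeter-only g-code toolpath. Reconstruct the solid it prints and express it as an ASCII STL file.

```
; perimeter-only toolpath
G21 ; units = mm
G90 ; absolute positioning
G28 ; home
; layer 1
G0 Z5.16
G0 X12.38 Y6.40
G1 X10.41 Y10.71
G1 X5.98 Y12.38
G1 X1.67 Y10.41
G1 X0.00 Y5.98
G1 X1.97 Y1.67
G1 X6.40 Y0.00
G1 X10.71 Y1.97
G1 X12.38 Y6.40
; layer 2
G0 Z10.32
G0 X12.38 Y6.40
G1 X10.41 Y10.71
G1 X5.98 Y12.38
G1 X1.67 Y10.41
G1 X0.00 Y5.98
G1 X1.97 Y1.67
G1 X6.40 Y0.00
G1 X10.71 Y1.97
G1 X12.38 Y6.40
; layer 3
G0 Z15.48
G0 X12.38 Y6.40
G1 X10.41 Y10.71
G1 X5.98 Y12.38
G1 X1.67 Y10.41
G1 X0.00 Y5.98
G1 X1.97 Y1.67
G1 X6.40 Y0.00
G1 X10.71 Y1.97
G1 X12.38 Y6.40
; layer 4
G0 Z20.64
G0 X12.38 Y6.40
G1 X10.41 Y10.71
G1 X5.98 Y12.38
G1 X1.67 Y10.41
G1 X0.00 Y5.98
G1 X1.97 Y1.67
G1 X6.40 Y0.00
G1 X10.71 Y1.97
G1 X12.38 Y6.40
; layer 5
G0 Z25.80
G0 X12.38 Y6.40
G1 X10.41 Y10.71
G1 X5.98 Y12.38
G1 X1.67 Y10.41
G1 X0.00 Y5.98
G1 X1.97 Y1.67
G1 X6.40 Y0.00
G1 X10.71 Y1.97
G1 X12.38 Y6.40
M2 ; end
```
solid part
  facet normal 0.0000 0.0000 -1.0000
    outer loop
      vertex 5.98 12.38 0.00
      vertex 10.41 10.71 0.00
      vertex 12.38 6.40 0.00
    endloop
  endfacet
  facet normal 0.0000 0.0000 -1.0000
    outer loop
      vertex 1.67 10.41 0.00
      vertex 5.98 12.38 0.00
      vertex 12.38 6.40 0.00
    endloop
  endfacet
  facet normal 0.0000 0.0000 -1.0000
    outer loop
      vertex 0.00 5.98 0.00
      vertex 1.67 10.41 0.00
      vertex 12.38 6.40 0.00
    endloop
  endfacet
  facet normal 0.0000 0.0000 -1.0000
    outer loop
      vertex 1.97 1.67 0.00
      vertex 0.00 5.98 0.00
      vertex 12.38 6.40 0.00
    endloop
  endfacet
  facet normal 0.0000 0.0000 -1.0000
    outer loop
      vertex 6.40 0.00 0.00
      vertex 1.97 1.67 0.00
      vertex 12.38 6.40 0.00
    endloop
  endfacet
  facet normal 0.0000 0.0000 -1.0000
    outer loop
      vertex 10.71 1.97 0.00
      vertex 6.40 0.00 0.00
      vertex 12.38 6.40 0.00
    endloop
  endfacet
  facet normal 0.0000 0.0000 1.0000
    outer loop
      vertex 12.38 6.40 25.80
      vertex 10.41 10.71 25.80
      vertex 5.98 12.38 25.80
    endloop
  endfacet
  facet normal 0.0000 0.0000 1.0000
    outer loop
      vertex 12.38 6.40 25.80
      vertex 5.98 12.38 25.80
      vertex 1.67 10.41 25.80
    endloop
  endfacet
  facet normal 0.0000 0.0000 1.0000
    outer loop
      vertex 12.38 6.40 25.80
      vertex 1.67 10.41 25.80
      vertex 0.00 5.98 25.80
    endloop
  endfacet
  facet normal 0.0000 0.0000 1.0000
    outer loop
      vertex 12.38 6.40 25.80
      vertex 0.00 5.98 25.80
      vertex 1.97 1.67 25.80
    endloop
  endfacet
  facet normal 0.0000 0.0000 1.0000
    outer loop
      vertex 12.38 6.40 25.80
      vertex 1.97 1.67 25.80
      vertex 6.40 0.00 25.80
    endloop
  endfacet
  facet normal 0.0000 0.0000 1.0000
    outer loop
      vertex 12.38 6.40 25.80
      vertex 6.40 0.00 25.80
      vertex 10.71 1.97 25.80
    endloop
  endfacet
  facet normal 0.9095 0.4157 0.0000
    outer loop
      vertex 12.38 6.40 0.00
      vertex 10.41 10.71 0.00
      vertex 10.41 10.71 25.80
    endloop
  endfacet
  facet normal 0.9095 0.4157 0.0000
    outer loop
      vertex 12.38 6.40 0.00
      vertex 10.41 10.71 25.80
      vertex 12.38 6.40 25.80
    endloop
  endfacet
  facet normal 0.3527 0.9357 0.0000
    outer loop
      vertex 10.41 10.71 0.00
      vertex 5.98 12.38 0.00
      vertex 5.98 12.38 25.80
    endloop
  endfacet
  facet normal 0.3527 0.9357 0.0000
    outer loop
      vertex 10.41 10.71 0.00
      vertex 5.98 12.38 25.80
      vertex 10.41 10.71 25.80
    endloop
  endfacet
  facet normal -0.4157 0.9095 0.0000
    outer loop
      vertex 5.98 12.38 0.00
      vertex 1.67 10.41 0.00
      vertex 1.67 10.41 25.80
    endloop
  endfacet
  facet normal -0.4157 0.9095 0.0000
    outer loop
      vertex 5.98 12.38 0.00
      vertex 1.67 10.41 25.80
      vertex 5.98 12.38 25.80
    endloop
  endfacet
  facet normal -0.9357 0.3527 0.0000
    outer loop
      vertex 1.67 10.41 0.00
      vertex 0.00 5.98 0.00
      vertex 0.00 5.98 25.80
    endloop
  endfacet
  facet normal -0.9357 0.3527 0.0000
    outer loop
      vertex 1.67 10.41 0.00
      vertex 0.00 5.98 25.80
      vertex 1.67 10.41 25.80
    endloop
  endfacet
  facet normal -0.9095 -0.4157 0.0000
    outer loop
      vertex 0.00 5.98 0.00
      vertex 1.97 1.67 0.00
      vertex 1.97 1.67 25.80
    endloop
  endfacet
  facet normal -0.9095 -0.4157 0.0000
    outer loop
      vertex 0.00 5.98 0.00
      vertex 1.97 1.67 25.80
      vertex 0.00 5.98 25.80
    endloop
  endfacet
  facet normal -0.3527 -0.9357 0.0000
    outer loop
      vertex 1.97 1.67 0.00
      vertex 6.40 0.00 0.00
      vertex 6.40 0.00 25.80
    endloop
  endfacet
  facet normal -0.3527 -0.9357 0.0000
    outer loop
      vertex 1.97 1.67 0.00
      vertex 6.40 0.00 25.80
      vertex 1.97 1.67 25.80
    endloop
  endfacet
  facet normal 0.4157 -0.9095 0.0000
    outer loop
      vertex 6.40 0.00 0.00
      vertex 10.71 1.97 0.00
      vertex 10.71 1.97 25.80
    endloop
  endfacet
  facet normal 0.4157 -0.9095 0.0000
    outer loop
      vertex 6.40 0.00 0.00
      vertex 10.71 1.97 25.80
      vertex 6.40 0.00 25.80
    endloop
  endfacet
  facet normal 0.9357 -0.3527 0.0000
    outer loop
      vertex 10.71 1.97 0.00
      vertex 12.38 6.40 0.00
      vertex 12.38 6.40 25.80
    endloop
  endfacet
  facet normal 0.9357 -0.3527 0.0000
    outer loop
      vertex 10.71 1.97 0.00
      vertex 12.38 6.40 25.80
      vertex 10.71 1.97 25.80
    endloop
  endfacet
endsolid part

The G0 Z moves step by Δz≈5.16 mm. Every layer's G1 loop is the same polygon, so the solid is a straight extrusion of it from z=0 to z≈25.8. Closing with flat bottom and top caps and triangulating gives 28 facets — a regular 8-sided prism (a cylinder approximated with 8 flat sides), circumscribed radius ≈ 6.19 mm, height ≈ 25.8 mm.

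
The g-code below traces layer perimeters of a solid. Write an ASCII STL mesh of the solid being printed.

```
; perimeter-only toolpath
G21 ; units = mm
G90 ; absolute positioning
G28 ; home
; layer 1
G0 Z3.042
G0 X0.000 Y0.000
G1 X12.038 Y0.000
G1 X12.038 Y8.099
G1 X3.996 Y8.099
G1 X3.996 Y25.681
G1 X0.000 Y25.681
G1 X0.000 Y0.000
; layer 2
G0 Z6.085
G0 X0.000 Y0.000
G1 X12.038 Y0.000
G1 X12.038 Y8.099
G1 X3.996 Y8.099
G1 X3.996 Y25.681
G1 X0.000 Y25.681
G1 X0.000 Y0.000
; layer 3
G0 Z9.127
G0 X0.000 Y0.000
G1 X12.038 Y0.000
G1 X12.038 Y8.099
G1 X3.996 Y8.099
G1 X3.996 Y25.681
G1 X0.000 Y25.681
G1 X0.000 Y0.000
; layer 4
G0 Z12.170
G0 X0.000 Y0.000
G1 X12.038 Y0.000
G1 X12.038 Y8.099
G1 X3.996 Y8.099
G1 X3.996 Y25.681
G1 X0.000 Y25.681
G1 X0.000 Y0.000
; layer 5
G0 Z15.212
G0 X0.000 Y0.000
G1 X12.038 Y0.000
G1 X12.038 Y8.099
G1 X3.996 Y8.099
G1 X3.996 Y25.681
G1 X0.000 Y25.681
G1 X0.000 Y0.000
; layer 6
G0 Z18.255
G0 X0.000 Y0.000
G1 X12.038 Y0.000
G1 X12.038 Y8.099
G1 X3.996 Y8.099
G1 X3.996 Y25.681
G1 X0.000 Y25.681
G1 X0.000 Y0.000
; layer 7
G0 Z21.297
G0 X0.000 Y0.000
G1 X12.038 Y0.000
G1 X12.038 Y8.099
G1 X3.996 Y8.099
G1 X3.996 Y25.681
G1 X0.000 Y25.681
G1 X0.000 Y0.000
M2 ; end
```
solid part
  facet normal 0.0000 0.0000 -1.0000
    outer loop
      vertex 12.038 8.099 0.000
      vertex 12.038 0.000 0.000
      vertex 0.000 0.000 0.000
    endloop
  endfacet
  facet normal 0.0000 0.0000 -1.0000
    outer loop
      vertex 3.996 8.099 0.000
      vertex 12.038 8.099 0.000
      vertex 0.000 0.000 0.000
    endloop
  endfacet
  facet normal 0.0000 0.0000 -1.0000
    outer loop
      vertex 3.996 25.681 0.000
      vertex 3.996 8.099 0.000
      vertex 0.000 0.000 0.000
    endloop
  endfacet
  facet normal 0.0000 0.0000 -1.0000
    outer loop
      vertex 0.000 25.681 0.000
      vertex 3.996 25.681 0.000
      vertex 0.000 0.000 0.000
    endloop
  endfacet
  facet normal 0.0000 0.0000 1.0000
    outer loop
      vertex 0.000 0.000 21.297
      vertex 12.038 0.000 21.297
      vertex 12.038 8.099 21.297
    endloop
  endfacet
  facet normal 0.0000 0.0000 1.0000
    outer loop
      vertex 0.000 0.000 21.297
      vertex 12.038 8.099 21.297
      vertex 3.996 8.099 21.297
    endloop
  endfacet
  facet normal 0.0000 0.0000 1.0000
    outer loop
      vertex 0.000 0.000 21.297
      vertex 3.996 8.099 21.297
      vertex 3.996 25.681 21.297
    endloop
  endfacet
  facet normal 0.0000 0.0000 1.0000
    outer loop
      vertex 0.000 0.000 21.297
      vertex 3.996 25.681 21.297
      vertex 0.000 25.681 21.297
    endloop
  endfacet
  facet normal 0.0000 -1.0000 0.0000
    outer loop
      vertex 0.000 0.000 0.000
      vertex 12.038 0.000 0.000
      vertex 12.038 0.000 21.297
    endloop
  endfacet
  facet normal 0.0000 -1.0000 0.0000
    outer loop
      vertex 0.000 0.000 0.000
      vertex 12.038 0.000 21.297
      vertex 0.000 0.000 21.297
    endloop
  endfacet
  facet normal 1.0000 0.0000 0.0000
    outer loop
      vertex 12.038 0.000 0.000
      vertex 12.038 8.099 0.000
      vertex 12.038 8.099 21.297
    endloop
  endfacet
  facet normal 1.0000 0.0000 0.0000
    outer loop
      vertex 12.038 0.000 0.000
      vertex 12.038 8.099 21.297
      vertex 12.038 0.000 21.297
    endloop
  endfacet
  facet normal 0.0000 1.0000 0.0000
    outer loop
      vertex 12.038 8.099 0.000
      vertex 3.996 8.099 0.000
      vertex 3.996 8.099 21.297
    endloop
  endfacet
  facet normal 0.0000 1.0000 0.0000
    outer loop
      vertex 12.038 8.099 0.000
      vertex 3.996 8.099 21.297
      vertex 12.038 8.099 21.297
    endloop
  endfacet
  facet normal 1.0000 0.0000 0.0000
    outer loop
      vertex 3.996 8.099 0.000
      vertex 3.996 25.681 0.000
      vertex 3.996 25.681 21.297
    endloop
  endfacet
  facet normal 1.0000 0.0000 0.0000
    outer loop
      vertex 3.996 8.099 0.000
      vertex 3.996 25.681 21.297
      vertex 3.996 8.099 21.297
    endloop
  endfacet
  facet normal 0.0000 1.0000 0.0000
    outer loop
      vertex 3.996 25.681 0.000
      vertex 0.000 25.681 0.000
      vertex 0.000 25.681 21.297
    endloop
  endfacet
  facet normal 0.0000 1.0000 0.0000
    outer loop
      vertex 3.996 25.681 0.000
      vertex 0.000 25.681 21.297
      vertex 3.996 25.681 21.297
    endloop
  endfacet
  facet normal -1.0000 0.0000 0.0000
    outer loop
      vertex 0.000 25.681 0.000
      vertex 0.000 0.000 0.000
      vertex 0.000 0.000 21.297
    endloop
  endfacet
  facet normal -1.0000 0.0000 0.0000
    outer loop
      vertex 0.000 25.681 0.000
      vertex 0.000 0.000 21.297
      vertex 0.000 25.681 21.297
    endloop
  endfacet
endsolid part

The G0 Z moves step by Δz≈3.042 mm. Every layer's G1 loop is the same polygon, so the solid is a straight extrusion of it from z=0 to z≈21.3. Closing with flat bottom and top caps and triangulating gives 20 facets — an L-shaped prism: outer 12 × 25.7 mm, arm thicknesses ≈ 8.1 mm (horizontal) and 4 mm (vertical), extruded 21.3 mm in z.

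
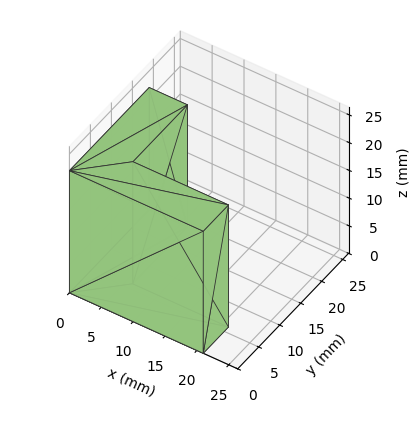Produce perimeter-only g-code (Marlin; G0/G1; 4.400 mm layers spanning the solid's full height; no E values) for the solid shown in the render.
Reading the render: the shape is an L-shaped prism: outer 21 × 19 mm, arm thicknesses ≈ 6 mm (horizontal) and 6 mm (vertical), extruded 22 mm in z (dimensions read to the nearest mm from the axis ticks). For the g-code, the solid's height is divided into equal slices at the stated Δz and each level perimeter traced with G1 moves after a G0 lift.

; perimeter-only toolpath
G21 ; units = mm
G90 ; absolute positioning
G28 ; home
; layer 1
G0 Z4.400
G0 X0.000 Y0.000
G1 X21.000 Y0.000
G1 X21.000 Y6.000
G1 X6.000 Y6.000
G1 X6.000 Y19.000
G1 X0.000 Y19.000
G1 X0.000 Y0.000
; layer 2
G0 Z8.800
G0 X0.000 Y0.000
G1 X21.000 Y0.000
G1 X21.000 Y6.000
G1 X6.000 Y6.000
G1 X6.000 Y19.000
G1 X0.000 Y19.000
G1 X0.000 Y0.000
; layer 3
G0 Z13.200
G0 X0.000 Y0.000
G1 X21.000 Y0.000
G1 X21.000 Y6.000
G1 X6.000 Y6.000
G1 X6.000 Y19.000
G1 X0.000 Y19.000
G1 X0.000 Y0.000
; layer 4
G0 Z17.600
G0 X0.000 Y0.000
G1 X21.000 Y0.000
G1 X21.000 Y6.000
G1 X6.000 Y6.000
G1 X6.000 Y19.000
G1 X0.000 Y19.000
G1 X0.000 Y0.000
; layer 5
G0 Z22.000
G0 X0.000 Y0.000
G1 X21.000 Y0.000
G1 X21.000 Y6.000
G1 X6.000 Y6.000
G1 X6.000 Y19.000
G1 X0.000 Y19.000
G1 X0.000 Y0.000
M2 ; end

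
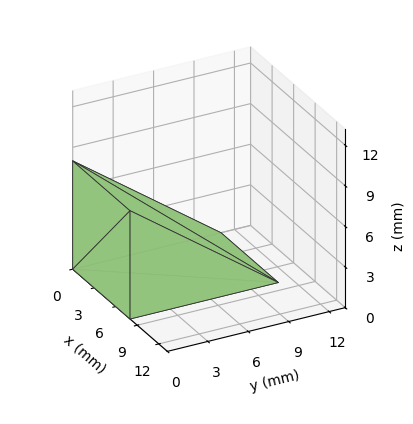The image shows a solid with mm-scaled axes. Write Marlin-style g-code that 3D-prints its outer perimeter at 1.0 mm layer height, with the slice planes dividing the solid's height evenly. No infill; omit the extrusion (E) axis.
Reading the render: the shape is a wedge (ramp): 8 × 11 mm base, rising to 8 mm along the y=0 edge and sloping linearly to z=0 at y=11 (dimensions read to the nearest mm from the axis ticks). For the g-code, the solid's height is divided into equal slices at the stated Δz and each level perimeter traced with G1 moves after a G0 lift.

; perimeter-only toolpath
G21 ; units = mm
G90 ; absolute positioning
G28 ; home
; layer 1
G0 Z1.0
G0 X0.0 Y0.0
G1 X8.0 Y0.0
G1 X8.0 Y9.6
G1 X0.0 Y9.6
G1 X0.0 Y0.0
; layer 2
G0 Z2.0
G0 X0.0 Y0.0
G1 X8.0 Y0.0
G1 X8.0 Y8.2
G1 X0.0 Y8.2
G1 X0.0 Y0.0
; layer 3
G0 Z3.0
G0 X0.0 Y0.0
G1 X8.0 Y0.0
G1 X8.0 Y6.9
G1 X0.0 Y6.9
G1 X0.0 Y0.0
; layer 4
G0 Z4.0
G0 X0.0 Y0.0
G1 X8.0 Y0.0
G1 X8.0 Y5.5
G1 X0.0 Y5.5
G1 X0.0 Y0.0
; layer 5
G0 Z5.0
G0 X0.0 Y0.0
G1 X8.0 Y0.0
G1 X8.0 Y4.1
G1 X0.0 Y4.1
G1 X0.0 Y0.0
; layer 6
G0 Z6.0
G0 X0.0 Y0.0
G1 X8.0 Y0.0
G1 X8.0 Y2.8
G1 X0.0 Y2.8
G1 X0.0 Y0.0
; layer 7
G0 Z7.0
G0 X0.0 Y0.0
G1 X8.0 Y0.0
G1 X8.0 Y1.4
G1 X0.0 Y1.4
G1 X0.0 Y0.0
M2 ; end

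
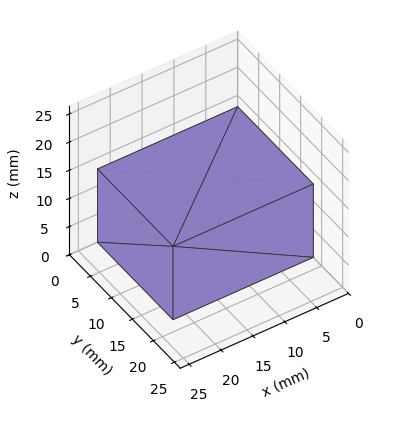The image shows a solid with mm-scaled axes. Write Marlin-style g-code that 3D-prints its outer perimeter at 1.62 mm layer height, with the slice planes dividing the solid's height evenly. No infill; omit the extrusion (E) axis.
Reading the render: the shape is a rectangular box, roughly 22 × 18 mm footprint and 13 mm tall (dimensions read to the nearest mm from the axis ticks). For the g-code, the solid's height is divided into equal slices at the stated Δz and each level perimeter traced with G1 moves after a G0 lift.

; perimeter-only toolpath
G21 ; units = mm
G90 ; absolute positioning
G28 ; home
; layer 1
G0 Z1.62
G0 X0.00 Y0.00
G1 X22.00 Y0.00
G1 X22.00 Y18.00
G1 X0.00 Y18.00
G1 X0.00 Y0.00
; layer 2
G0 Z3.25
G0 X0.00 Y0.00
G1 X22.00 Y0.00
G1 X22.00 Y18.00
G1 X0.00 Y18.00
G1 X0.00 Y0.00
; layer 3
G0 Z4.88
G0 X0.00 Y0.00
G1 X22.00 Y0.00
G1 X22.00 Y18.00
G1 X0.00 Y18.00
G1 X0.00 Y0.00
; layer 4
G0 Z6.50
G0 X0.00 Y0.00
G1 X22.00 Y0.00
G1 X22.00 Y18.00
G1 X0.00 Y18.00
G1 X0.00 Y0.00
; layer 5
G0 Z8.12
G0 X0.00 Y0.00
G1 X22.00 Y0.00
G1 X22.00 Y18.00
G1 X0.00 Y18.00
G1 X0.00 Y0.00
; layer 6
G0 Z9.75
G0 X0.00 Y0.00
G1 X22.00 Y0.00
G1 X22.00 Y18.00
G1 X0.00 Y18.00
G1 X0.00 Y0.00
; layer 7
G0 Z11.38
G0 X0.00 Y0.00
G1 X22.00 Y0.00
G1 X22.00 Y18.00
G1 X0.00 Y18.00
G1 X0.00 Y0.00
; layer 8
G0 Z13.00
G0 X0.00 Y0.00
G1 X22.00 Y0.00
G1 X22.00 Y18.00
G1 X0.00 Y18.00
G1 X0.00 Y0.00
M2 ; end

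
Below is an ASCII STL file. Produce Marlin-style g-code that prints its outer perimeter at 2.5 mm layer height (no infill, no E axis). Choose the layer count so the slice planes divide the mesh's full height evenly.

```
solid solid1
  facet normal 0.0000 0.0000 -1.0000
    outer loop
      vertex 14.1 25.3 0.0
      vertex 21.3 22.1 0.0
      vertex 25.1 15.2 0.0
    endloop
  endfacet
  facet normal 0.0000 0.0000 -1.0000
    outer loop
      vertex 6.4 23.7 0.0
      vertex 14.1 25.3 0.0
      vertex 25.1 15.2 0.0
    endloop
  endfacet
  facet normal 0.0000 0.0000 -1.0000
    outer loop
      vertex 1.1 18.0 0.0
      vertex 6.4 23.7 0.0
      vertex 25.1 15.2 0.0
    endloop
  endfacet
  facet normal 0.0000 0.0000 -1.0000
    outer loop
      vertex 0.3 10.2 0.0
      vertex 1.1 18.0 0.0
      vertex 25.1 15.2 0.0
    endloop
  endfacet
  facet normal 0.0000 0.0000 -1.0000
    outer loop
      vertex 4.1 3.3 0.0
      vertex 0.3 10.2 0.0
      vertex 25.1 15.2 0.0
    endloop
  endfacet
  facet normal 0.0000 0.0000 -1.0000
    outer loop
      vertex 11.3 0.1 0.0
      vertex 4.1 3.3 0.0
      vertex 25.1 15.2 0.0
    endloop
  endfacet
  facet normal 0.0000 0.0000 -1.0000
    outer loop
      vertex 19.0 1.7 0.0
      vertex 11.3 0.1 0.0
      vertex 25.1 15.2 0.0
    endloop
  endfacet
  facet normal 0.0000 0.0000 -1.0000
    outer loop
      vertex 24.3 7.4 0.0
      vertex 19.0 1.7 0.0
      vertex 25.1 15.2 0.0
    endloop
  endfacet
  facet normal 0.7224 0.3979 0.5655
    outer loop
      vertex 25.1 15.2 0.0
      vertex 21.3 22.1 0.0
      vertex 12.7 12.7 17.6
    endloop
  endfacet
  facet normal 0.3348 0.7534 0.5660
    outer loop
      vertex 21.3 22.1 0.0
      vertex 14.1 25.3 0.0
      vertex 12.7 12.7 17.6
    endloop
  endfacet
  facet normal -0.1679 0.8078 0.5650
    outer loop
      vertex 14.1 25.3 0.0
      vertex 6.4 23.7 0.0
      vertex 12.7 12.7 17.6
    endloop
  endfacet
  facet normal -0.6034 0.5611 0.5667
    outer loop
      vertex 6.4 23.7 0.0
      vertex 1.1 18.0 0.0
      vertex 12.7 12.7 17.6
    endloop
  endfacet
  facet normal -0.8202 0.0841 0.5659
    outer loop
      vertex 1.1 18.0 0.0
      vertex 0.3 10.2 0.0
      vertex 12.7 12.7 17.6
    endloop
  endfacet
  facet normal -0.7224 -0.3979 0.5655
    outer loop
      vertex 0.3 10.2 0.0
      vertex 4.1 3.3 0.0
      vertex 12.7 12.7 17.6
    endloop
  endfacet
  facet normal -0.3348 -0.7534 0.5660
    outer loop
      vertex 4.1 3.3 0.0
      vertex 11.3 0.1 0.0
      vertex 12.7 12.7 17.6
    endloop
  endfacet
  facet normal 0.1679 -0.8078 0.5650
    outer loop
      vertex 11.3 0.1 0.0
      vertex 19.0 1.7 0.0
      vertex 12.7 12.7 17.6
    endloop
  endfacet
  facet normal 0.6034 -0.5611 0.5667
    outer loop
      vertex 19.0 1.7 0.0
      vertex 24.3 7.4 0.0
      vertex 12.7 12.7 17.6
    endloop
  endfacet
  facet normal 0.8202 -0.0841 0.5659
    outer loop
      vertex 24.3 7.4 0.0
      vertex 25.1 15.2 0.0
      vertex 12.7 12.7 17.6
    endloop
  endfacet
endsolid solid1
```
; perimeter-only toolpath
G21 ; units = mm
G90 ; absolute positioning
G28 ; home
; layer 1
G0 Z2.5
G0 X23.3 Y14.8
G1 X20.1 Y20.8
G1 X13.9 Y23.5
G1 X7.3 Y22.1
G1 X2.8 Y17.2
G1 X2.1 Y10.6
G1 X5.3 Y4.6
G1 X11.5 Y1.9
G1 X18.1 Y3.3
G1 X22.6 Y8.2
G1 X23.3 Y14.8
; layer 2
G0 Z5.0
G0 X21.6 Y14.5
G1 X18.8 Y19.4
G1 X13.7 Y21.7
G1 X8.2 Y20.6
G1 X4.4 Y16.5
G1 X3.8 Y10.9
G1 X6.6 Y6.0
G1 X11.7 Y3.7
G1 X17.2 Y4.8
G1 X21.0 Y8.9
G1 X21.6 Y14.5
; layer 3
G0 Z7.5
G0 X19.8 Y14.1
G1 X17.6 Y18.1
G1 X13.5 Y19.9
G1 X9.1 Y19.0
G1 X6.1 Y15.7
G1 X5.6 Y11.3
G1 X7.8 Y7.3
G1 X11.9 Y5.5
G1 X16.3 Y6.4
G1 X19.3 Y9.7
G1 X19.8 Y14.1
; layer 4
G0 Z10.1
G0 X18.0 Y13.8
G1 X16.4 Y16.7
G1 X13.3 Y18.1
G1 X10.0 Y17.4
G1 X7.7 Y15.0
G1 X7.4 Y11.6
G1 X9.0 Y8.7
G1 X12.1 Y7.3
G1 X15.4 Y8.0
G1 X17.7 Y10.4
G1 X18.0 Y13.8
; layer 5
G0 Z12.6
G0 X16.2 Y13.4
G1 X15.2 Y15.4
G1 X13.1 Y16.3
G1 X10.9 Y15.8
G1 X9.4 Y14.2
G1 X9.2 Y12.0
G1 X10.2 Y10.0
G1 X12.3 Y9.1
G1 X14.5 Y9.6
G1 X16.0 Y11.2
G1 X16.2 Y13.4
; layer 6
G0 Z15.1
G0 X14.5 Y13.1
G1 X13.9 Y14.0
G1 X12.9 Y14.5
G1 X11.8 Y14.3
G1 X11.0 Y13.5
G1 X10.9 Y12.3
G1 X11.5 Y11.4
G1 X12.5 Y10.9
G1 X13.6 Y11.1
G1 X14.4 Y11.9
G1 X14.5 Y13.1
M2 ; end

The solid is a regular 10-sided pyramid, base circumscribed radius ≈ 12.7 mm, apex at z ≈ 17.6 mm. Slicing at Δz = 2.5 mm — 7 equal slices spanning the solid's height, so layer i sits at z = i·h/7 — gives 6 non-empty perimeters. Each is a 10-segment closed polygon; G0 lifts to the layer z and rapids to the start vertex, then G1 traces the edges. The cross-section shrinks linearly with z (the slice at the apex is degenerate and omitted).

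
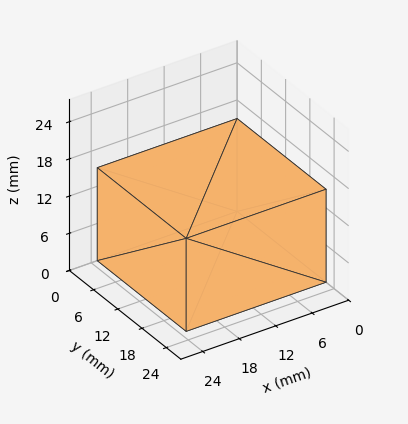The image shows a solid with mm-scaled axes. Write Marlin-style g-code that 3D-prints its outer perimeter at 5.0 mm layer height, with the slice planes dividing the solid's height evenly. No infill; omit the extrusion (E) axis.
Reading the render: the shape is a rectangular box, roughly 23 × 22 mm footprint and 15 mm tall (dimensions read to the nearest mm from the axis ticks). For the g-code, the solid's height is divided into equal slices at the stated Δz and each level perimeter traced with G1 moves after a G0 lift.

; perimeter-only toolpath
G21 ; units = mm
G90 ; absolute positioning
G28 ; home
; layer 1
G0 Z5.0
G0 X0.0 Y0.0
G1 X23.0 Y0.0
G1 X23.0 Y22.0
G1 X0.0 Y22.0
G1 X0.0 Y0.0
; layer 2
G0 Z10.0
G0 X0.0 Y0.0
G1 X23.0 Y0.0
G1 X23.0 Y22.0
G1 X0.0 Y22.0
G1 X0.0 Y0.0
; layer 3
G0 Z15.0
G0 X0.0 Y0.0
G1 X23.0 Y0.0
G1 X23.0 Y22.0
G1 X0.0 Y22.0
G1 X0.0 Y0.0
M2 ; end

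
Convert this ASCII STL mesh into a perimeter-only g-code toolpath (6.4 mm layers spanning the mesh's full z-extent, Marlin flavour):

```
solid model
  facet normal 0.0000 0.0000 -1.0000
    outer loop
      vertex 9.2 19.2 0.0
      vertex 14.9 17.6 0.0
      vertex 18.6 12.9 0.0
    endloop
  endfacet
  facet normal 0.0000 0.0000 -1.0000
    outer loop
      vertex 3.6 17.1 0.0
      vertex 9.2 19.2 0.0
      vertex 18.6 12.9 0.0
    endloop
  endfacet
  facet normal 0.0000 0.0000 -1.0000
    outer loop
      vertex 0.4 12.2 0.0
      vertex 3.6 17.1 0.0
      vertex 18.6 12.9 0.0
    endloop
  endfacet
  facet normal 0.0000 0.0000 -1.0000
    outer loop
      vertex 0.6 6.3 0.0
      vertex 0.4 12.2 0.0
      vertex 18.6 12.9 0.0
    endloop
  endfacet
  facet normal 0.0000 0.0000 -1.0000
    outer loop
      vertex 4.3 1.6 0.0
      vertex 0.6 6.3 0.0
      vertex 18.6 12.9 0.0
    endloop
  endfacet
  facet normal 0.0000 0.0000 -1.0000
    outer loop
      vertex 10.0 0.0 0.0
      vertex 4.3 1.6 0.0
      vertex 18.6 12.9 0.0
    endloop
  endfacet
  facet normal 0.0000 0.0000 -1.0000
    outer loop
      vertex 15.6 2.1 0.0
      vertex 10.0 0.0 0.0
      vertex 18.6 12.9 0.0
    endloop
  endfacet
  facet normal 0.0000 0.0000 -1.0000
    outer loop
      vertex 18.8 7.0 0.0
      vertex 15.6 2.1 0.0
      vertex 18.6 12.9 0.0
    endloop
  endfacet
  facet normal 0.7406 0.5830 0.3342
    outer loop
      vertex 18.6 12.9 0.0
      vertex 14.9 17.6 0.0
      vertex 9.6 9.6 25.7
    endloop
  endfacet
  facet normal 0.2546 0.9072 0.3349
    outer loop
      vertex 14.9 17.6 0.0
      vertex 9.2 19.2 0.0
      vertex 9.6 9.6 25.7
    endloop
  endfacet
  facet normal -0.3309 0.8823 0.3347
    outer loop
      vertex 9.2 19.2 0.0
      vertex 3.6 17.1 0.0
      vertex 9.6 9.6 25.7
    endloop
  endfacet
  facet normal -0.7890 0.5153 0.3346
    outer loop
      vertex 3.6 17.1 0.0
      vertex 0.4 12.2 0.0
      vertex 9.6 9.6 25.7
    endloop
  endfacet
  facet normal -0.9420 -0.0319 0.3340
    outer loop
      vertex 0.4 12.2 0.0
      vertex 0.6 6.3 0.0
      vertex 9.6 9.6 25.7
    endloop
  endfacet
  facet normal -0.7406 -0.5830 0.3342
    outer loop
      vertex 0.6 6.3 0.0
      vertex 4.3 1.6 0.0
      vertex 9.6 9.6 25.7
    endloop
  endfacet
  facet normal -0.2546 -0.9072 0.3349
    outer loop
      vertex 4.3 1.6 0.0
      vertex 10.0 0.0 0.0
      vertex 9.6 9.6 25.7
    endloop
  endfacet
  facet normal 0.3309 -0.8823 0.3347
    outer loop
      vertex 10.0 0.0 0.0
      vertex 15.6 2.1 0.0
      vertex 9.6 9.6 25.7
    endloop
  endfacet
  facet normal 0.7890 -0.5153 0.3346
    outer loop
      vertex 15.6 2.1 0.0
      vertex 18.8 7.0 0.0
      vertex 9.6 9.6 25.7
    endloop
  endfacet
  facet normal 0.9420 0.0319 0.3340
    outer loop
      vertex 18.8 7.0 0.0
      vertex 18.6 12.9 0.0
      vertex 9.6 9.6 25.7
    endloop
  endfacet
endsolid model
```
; perimeter-only toolpath
G21 ; units = mm
G90 ; absolute positioning
G28 ; home
; layer 1
G0 Z6.4
G0 X16.4 Y12.1
G1 X13.6 Y15.6
G1 X9.3 Y16.8
G1 X5.1 Y15.2
G1 X2.7 Y11.5
G1 X2.8 Y7.1
G1 X5.6 Y3.6
G1 X9.9 Y2.4
G1 X14.1 Y4.0
G1 X16.5 Y7.7
G1 X16.4 Y12.1
; layer 2
G0 Z12.8
G0 X14.1 Y11.2
G1 X12.2 Y13.6
G1 X9.4 Y14.4
G1 X6.6 Y13.4
G1 X5.0 Y10.9
G1 X5.1 Y7.9
G1 X6.9 Y5.6
G1 X9.8 Y4.8
G1 X12.6 Y5.8
G1 X14.2 Y8.3
G1 X14.1 Y11.2
; layer 3
G0 Z19.3
G0 X11.8 Y10.4
G1 X10.9 Y11.6
G1 X9.5 Y12.0
G1 X8.1 Y11.5
G1 X7.3 Y10.2
G1 X7.3 Y8.8
G1 X8.3 Y7.6
G1 X9.7 Y7.2
G1 X11.1 Y7.7
G1 X11.9 Y8.9
G1 X11.8 Y10.4
M2 ; end

The solid is a regular 10-sided pyramid, base circumscribed radius ≈ 9.6 mm, apex at z ≈ 25.7 mm. Slicing at Δz = 6.4 mm — 4 equal slices spanning the solid's height, so layer i sits at z = i·h/4 — gives 3 non-empty perimeters. Each is a 10-segment closed polygon; G0 lifts to the layer z and rapids to the start vertex, then G1 traces the edges. The cross-section shrinks linearly with z (the slice at the apex is degenerate and omitted).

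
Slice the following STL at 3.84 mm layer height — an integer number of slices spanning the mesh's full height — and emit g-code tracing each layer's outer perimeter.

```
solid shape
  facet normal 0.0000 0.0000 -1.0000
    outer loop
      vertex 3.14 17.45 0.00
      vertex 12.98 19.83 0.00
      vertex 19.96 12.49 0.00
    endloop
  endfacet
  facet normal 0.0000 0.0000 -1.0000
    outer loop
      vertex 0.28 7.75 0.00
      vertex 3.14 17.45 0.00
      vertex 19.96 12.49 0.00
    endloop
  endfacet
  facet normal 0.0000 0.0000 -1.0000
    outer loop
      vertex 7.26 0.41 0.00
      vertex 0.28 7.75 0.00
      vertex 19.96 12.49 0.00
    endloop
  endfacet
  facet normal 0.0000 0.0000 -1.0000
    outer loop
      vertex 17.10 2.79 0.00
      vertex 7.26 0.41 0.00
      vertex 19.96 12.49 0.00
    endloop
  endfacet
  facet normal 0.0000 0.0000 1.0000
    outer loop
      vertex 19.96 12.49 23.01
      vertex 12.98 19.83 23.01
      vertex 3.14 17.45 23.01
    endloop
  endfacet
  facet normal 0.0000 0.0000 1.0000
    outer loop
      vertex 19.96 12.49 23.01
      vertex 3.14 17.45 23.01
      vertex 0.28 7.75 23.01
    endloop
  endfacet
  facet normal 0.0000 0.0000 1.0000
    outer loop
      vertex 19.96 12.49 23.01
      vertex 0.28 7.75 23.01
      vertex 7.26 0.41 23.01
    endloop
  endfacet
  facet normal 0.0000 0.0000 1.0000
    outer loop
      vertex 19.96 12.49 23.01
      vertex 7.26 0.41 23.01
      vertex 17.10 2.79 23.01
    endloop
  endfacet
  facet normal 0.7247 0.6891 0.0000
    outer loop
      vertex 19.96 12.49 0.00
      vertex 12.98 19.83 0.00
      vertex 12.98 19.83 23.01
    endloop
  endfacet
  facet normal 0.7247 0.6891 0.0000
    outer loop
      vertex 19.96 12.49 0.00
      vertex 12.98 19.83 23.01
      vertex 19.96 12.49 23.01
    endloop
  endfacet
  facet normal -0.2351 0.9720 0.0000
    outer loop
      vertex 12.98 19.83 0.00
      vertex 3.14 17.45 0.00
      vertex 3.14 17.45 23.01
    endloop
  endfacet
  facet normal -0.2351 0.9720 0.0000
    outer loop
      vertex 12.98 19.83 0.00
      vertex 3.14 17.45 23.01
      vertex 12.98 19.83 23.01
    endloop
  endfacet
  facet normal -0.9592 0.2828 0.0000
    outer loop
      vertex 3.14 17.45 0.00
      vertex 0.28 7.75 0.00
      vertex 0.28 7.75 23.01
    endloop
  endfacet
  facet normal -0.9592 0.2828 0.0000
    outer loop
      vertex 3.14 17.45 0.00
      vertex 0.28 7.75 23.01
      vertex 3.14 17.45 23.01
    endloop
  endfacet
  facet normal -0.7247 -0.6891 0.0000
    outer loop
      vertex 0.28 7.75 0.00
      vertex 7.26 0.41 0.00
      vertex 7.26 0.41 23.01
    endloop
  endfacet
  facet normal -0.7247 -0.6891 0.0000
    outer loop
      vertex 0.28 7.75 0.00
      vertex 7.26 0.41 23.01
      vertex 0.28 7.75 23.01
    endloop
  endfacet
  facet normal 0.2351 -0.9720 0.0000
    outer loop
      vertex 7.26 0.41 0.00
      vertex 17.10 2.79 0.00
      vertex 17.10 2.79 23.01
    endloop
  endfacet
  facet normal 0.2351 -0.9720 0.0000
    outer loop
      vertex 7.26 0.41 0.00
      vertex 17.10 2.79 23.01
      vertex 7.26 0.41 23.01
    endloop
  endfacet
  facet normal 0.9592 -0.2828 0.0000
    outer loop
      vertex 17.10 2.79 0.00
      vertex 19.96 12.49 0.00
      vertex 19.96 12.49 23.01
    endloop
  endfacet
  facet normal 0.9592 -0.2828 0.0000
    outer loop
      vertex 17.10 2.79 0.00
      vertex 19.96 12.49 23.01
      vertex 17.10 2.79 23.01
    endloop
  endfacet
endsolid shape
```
; perimeter-only toolpath
G21 ; units = mm
G90 ; absolute positioning
G28 ; home
; layer 1
G0 Z3.84
G0 X19.96 Y12.49
G1 X12.98 Y19.83
G1 X3.14 Y17.45
G1 X0.28 Y7.75
G1 X7.26 Y0.41
G1 X17.10 Y2.79
G1 X19.96 Y12.49
; layer 2
G0 Z7.67
G0 X19.96 Y12.49
G1 X12.98 Y19.83
G1 X3.14 Y17.45
G1 X0.28 Y7.75
G1 X7.26 Y0.41
G1 X17.10 Y2.79
G1 X19.96 Y12.49
; layer 3
G0 Z11.51
G0 X19.96 Y12.49
G1 X12.98 Y19.83
G1 X3.14 Y17.45
G1 X0.28 Y7.75
G1 X7.26 Y0.41
G1 X17.10 Y2.79
G1 X19.96 Y12.49
; layer 4
G0 Z15.34
G0 X19.96 Y12.49
G1 X12.98 Y19.83
G1 X3.14 Y17.45
G1 X0.28 Y7.75
G1 X7.26 Y0.41
G1 X17.10 Y2.79
G1 X19.96 Y12.49
; layer 5
G0 Z19.18
G0 X19.96 Y12.49
G1 X12.98 Y19.83
G1 X3.14 Y17.45
G1 X0.28 Y7.75
G1 X7.26 Y0.41
G1 X17.10 Y2.79
G1 X19.96 Y12.49
; layer 6
G0 Z23.01
G0 X19.96 Y12.49
G1 X12.98 Y19.83
G1 X3.14 Y17.45
G1 X0.28 Y7.75
G1 X7.26 Y0.41
G1 X17.10 Y2.79
G1 X19.96 Y12.49
M2 ; end

The solid is a regular 6-sided prism (a cylinder approximated with 6 flat sides), circumscribed radius ≈ 10.1 mm, height ≈ 23 mm. Slicing at Δz = 3.84 mm — 6 equal slices spanning the solid's height, so layer i sits at z = i·h/6 — gives 6 non-empty perimeters. Each is a 6-segment closed polygon; G0 lifts to the layer z and rapids to the start vertex, then G1 traces the edges.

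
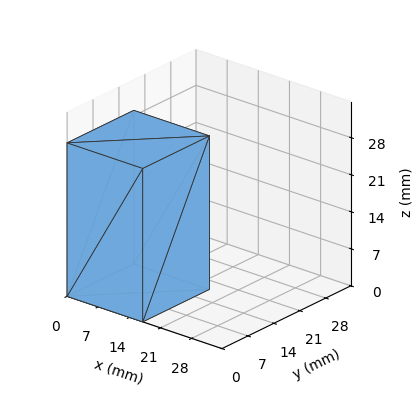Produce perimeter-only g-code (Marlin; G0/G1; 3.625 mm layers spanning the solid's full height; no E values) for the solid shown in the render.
Reading the render: the shape is a rectangular box, roughly 17 × 18 mm footprint and 29 mm tall (dimensions read to the nearest mm from the axis ticks). For the g-code, the solid's height is divided into equal slices at the stated Δz and each level perimeter traced with G1 moves after a G0 lift.

; perimeter-only toolpath
G21 ; units = mm
G90 ; absolute positioning
G28 ; home
; layer 1
G0 Z3.625
G0 X0.000 Y0.000
G1 X17.000 Y0.000
G1 X17.000 Y18.000
G1 X0.000 Y18.000
G1 X0.000 Y0.000
; layer 2
G0 Z7.250
G0 X0.000 Y0.000
G1 X17.000 Y0.000
G1 X17.000 Y18.000
G1 X0.000 Y18.000
G1 X0.000 Y0.000
; layer 3
G0 Z10.875
G0 X0.000 Y0.000
G1 X17.000 Y0.000
G1 X17.000 Y18.000
G1 X0.000 Y18.000
G1 X0.000 Y0.000
; layer 4
G0 Z14.500
G0 X0.000 Y0.000
G1 X17.000 Y0.000
G1 X17.000 Y18.000
G1 X0.000 Y18.000
G1 X0.000 Y0.000
; layer 5
G0 Z18.125
G0 X0.000 Y0.000
G1 X17.000 Y0.000
G1 X17.000 Y18.000
G1 X0.000 Y18.000
G1 X0.000 Y0.000
; layer 6
G0 Z21.750
G0 X0.000 Y0.000
G1 X17.000 Y0.000
G1 X17.000 Y18.000
G1 X0.000 Y18.000
G1 X0.000 Y0.000
; layer 7
G0 Z25.375
G0 X0.000 Y0.000
G1 X17.000 Y0.000
G1 X17.000 Y18.000
G1 X0.000 Y18.000
G1 X0.000 Y0.000
; layer 8
G0 Z29.000
G0 X0.000 Y0.000
G1 X17.000 Y0.000
G1 X17.000 Y18.000
G1 X0.000 Y18.000
G1 X0.000 Y0.000
M2 ; end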